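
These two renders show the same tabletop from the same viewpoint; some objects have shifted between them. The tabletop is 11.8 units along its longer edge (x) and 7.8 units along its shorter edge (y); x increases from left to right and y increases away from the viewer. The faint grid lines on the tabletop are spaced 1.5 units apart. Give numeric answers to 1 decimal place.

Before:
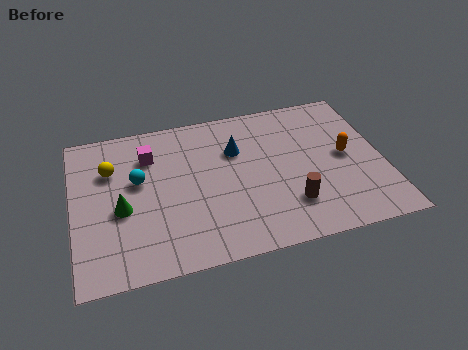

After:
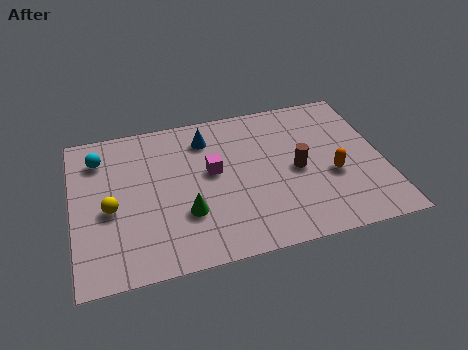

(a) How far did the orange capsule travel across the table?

1.1

From (10.4, 4.0) to (9.8, 3.1), the orange capsule covered √(0.6² + 0.9²) ≈ 1.1 units.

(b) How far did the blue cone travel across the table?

1.4

From (6.3, 5.3) to (5.2, 6.2), the blue cone covered √(1.1² + 0.9²) ≈ 1.4 units.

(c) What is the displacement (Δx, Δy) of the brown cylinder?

(0.4, 1.7)

From the two frames, the brown cylinder sits at roughly (8.1, 2.0) before and (8.5, 3.7) after.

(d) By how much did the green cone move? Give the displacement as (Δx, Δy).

(2.4, -0.8)

From the two frames, the green cone sits at roughly (1.8, 3.3) before and (4.2, 2.5) after.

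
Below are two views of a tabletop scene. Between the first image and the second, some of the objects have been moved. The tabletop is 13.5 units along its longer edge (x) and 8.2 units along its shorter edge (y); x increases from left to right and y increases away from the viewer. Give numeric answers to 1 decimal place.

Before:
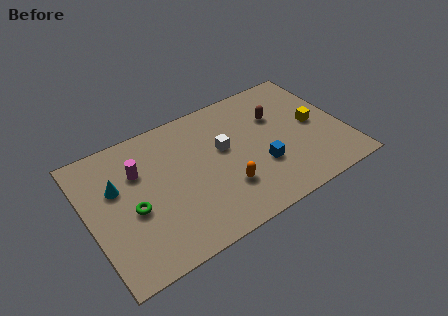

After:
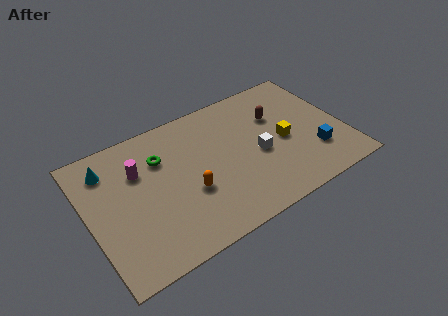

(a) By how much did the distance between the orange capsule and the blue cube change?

+4.6

The distance was about 2.0 in the first image and 6.6 in the second, so they moved 4.6 units further apart.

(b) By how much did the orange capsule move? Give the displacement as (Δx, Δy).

(-1.8, 0.7)

The orange capsule started near (6.9, 2.4) and ended near (5.1, 3.1).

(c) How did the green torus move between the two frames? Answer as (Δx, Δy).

(1.8, 2.3)

The green torus was at about (2.2, 3.5) and moved to about (4.0, 5.8).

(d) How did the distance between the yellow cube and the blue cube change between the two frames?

-1.3

They were about 3.4 units apart before and 2.1 after — 1.3 units closer together.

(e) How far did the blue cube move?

2.8

The blue cube moved from about (8.9, 2.8) to (11.7, 2.3), a distance of √(2.8² + 0.5²) ≈ 2.8.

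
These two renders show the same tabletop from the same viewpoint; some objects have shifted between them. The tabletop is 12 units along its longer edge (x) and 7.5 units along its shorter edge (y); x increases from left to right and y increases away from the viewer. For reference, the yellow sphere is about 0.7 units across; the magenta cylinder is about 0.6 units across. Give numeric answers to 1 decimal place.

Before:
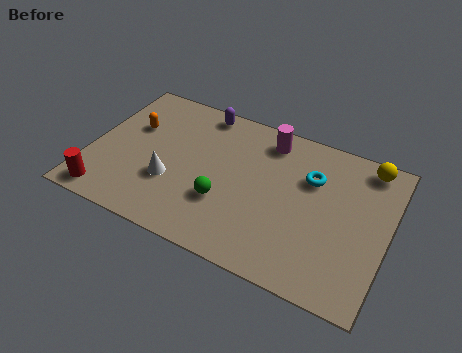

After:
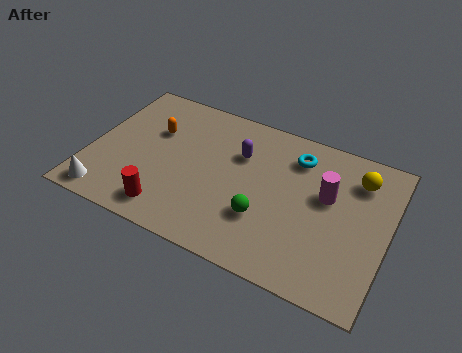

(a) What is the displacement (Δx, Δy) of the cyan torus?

(-0.7, 0.8)

The cyan torus started near (8.8, 5.1) and ended near (8.1, 5.9).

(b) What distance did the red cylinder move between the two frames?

2.5

The red cylinder moved from about (1.0, 0.9) to (3.5, 1.2), a distance of √(2.5² + 0.3²) ≈ 2.5.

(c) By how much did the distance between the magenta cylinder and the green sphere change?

-0.9

The distance was about 4.0 in the first image and 3.1 in the second, so they moved 0.9 units closer together.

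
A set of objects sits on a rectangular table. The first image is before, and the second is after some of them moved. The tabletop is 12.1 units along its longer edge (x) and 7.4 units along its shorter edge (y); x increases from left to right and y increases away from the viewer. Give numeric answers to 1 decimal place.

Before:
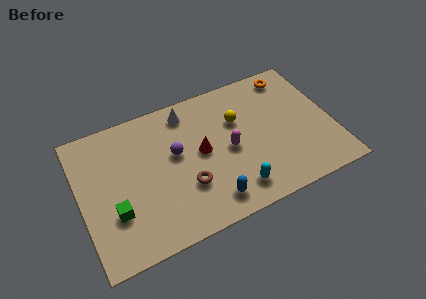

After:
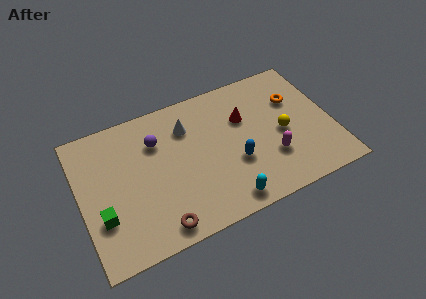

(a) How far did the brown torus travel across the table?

2.1

From (4.9, 2.4) to (3.4, 0.9), the brown torus covered √(1.5² + 1.5²) ≈ 2.1 units.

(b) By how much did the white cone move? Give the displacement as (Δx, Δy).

(-0.1, -0.8)

From the two frames, the white cone sits at roughly (5.4, 6.3) before and (5.3, 5.5) after.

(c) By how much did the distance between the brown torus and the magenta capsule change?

+3.3

Before: roughly 2.5 units apart; after: 5.8. That's 3.3 units further apart.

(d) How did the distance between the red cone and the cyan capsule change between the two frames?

+1.3

The distance was about 2.9 in the first image and 4.2 in the second, so they moved 1.3 units further apart.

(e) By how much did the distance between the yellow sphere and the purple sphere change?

+3.0

They were about 3.2 units apart before and 6.2 after — 3.0 units further apart.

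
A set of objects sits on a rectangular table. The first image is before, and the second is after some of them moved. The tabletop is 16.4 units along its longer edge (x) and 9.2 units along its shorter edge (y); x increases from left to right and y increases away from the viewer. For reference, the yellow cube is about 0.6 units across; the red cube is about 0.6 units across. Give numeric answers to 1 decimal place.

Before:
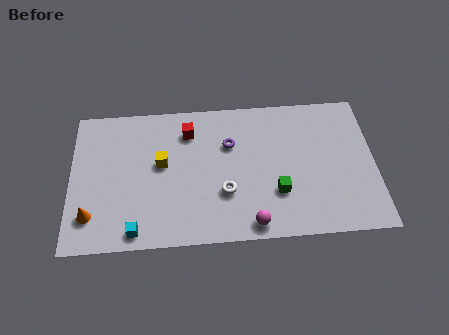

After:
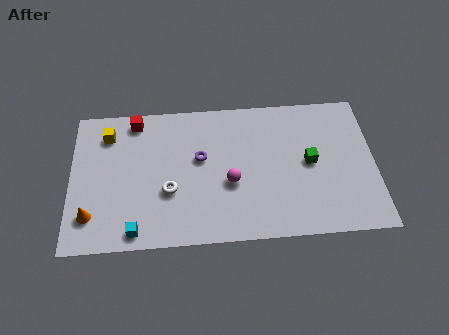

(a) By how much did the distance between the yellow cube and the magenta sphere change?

+1.1

They were about 6.4 units apart before and 7.5 after — 1.1 units further apart.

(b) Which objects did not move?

the cyan cube and the orange cone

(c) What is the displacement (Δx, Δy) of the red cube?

(-2.9, 0.9)

From the two frames, the red cube sits at roughly (6.4, 7.2) before and (3.5, 8.1) after.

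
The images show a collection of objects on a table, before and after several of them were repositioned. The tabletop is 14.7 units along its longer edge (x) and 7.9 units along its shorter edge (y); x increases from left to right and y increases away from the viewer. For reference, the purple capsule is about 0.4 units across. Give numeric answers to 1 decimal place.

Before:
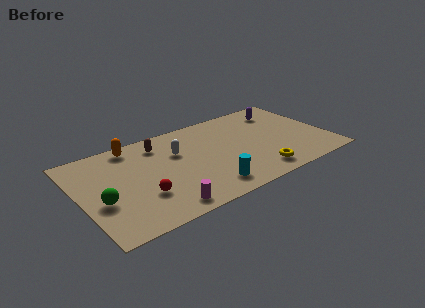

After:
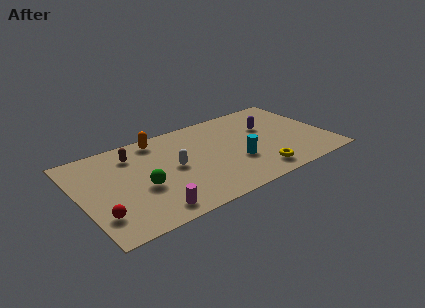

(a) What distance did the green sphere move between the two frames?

2.4

From (1.1, 3.1) to (3.5, 3.2), the green sphere covered √(2.4² + 0.1²) ≈ 2.4 units.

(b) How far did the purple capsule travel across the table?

1.6

The purple capsule was near (12.5, 6.3) before and (11.4, 5.1) after, so it travelled √(1.1² + 1.2²) ≈ 1.6 units.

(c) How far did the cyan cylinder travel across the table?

2.4

The cyan cylinder was near (7.1, 1.4) before and (9.1, 2.8) after, so it travelled √(2.0² + 1.4²) ≈ 2.4 units.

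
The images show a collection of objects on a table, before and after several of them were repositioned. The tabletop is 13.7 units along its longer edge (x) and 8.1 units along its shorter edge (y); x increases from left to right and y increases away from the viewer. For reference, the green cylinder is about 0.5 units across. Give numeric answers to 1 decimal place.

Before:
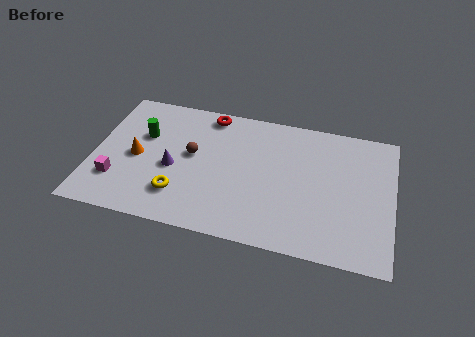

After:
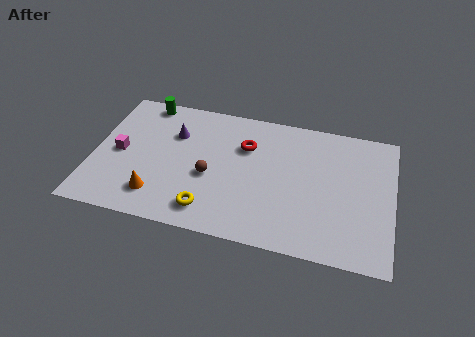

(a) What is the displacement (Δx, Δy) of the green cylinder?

(-0.1, 2.1)

The green cylinder was at about (2.2, 5.2) and moved to about (2.1, 7.3).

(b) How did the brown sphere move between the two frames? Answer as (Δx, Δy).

(0.9, -1.1)

The brown sphere was at about (4.5, 4.5) and moved to about (5.4, 3.4).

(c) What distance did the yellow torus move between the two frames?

1.5

The yellow torus was near (4.1, 2.0) before and (5.5, 1.4) after, so it travelled √(1.4² + 0.6²) ≈ 1.5 units.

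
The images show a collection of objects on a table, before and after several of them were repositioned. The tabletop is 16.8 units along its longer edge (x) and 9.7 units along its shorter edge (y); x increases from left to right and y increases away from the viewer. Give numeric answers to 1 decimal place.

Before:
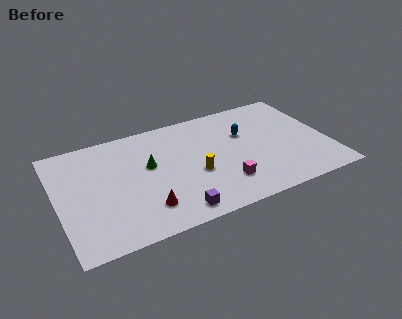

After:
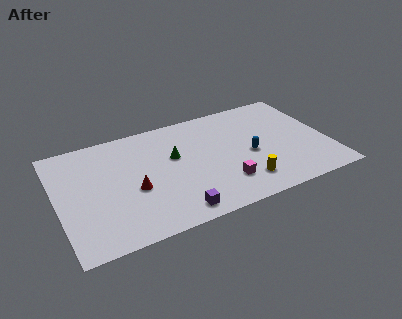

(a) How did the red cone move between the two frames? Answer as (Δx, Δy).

(-0.5, 1.8)

The red cone was at about (5.1, 2.2) and moved to about (4.6, 4.0).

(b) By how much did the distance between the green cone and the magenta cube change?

-1.0

The distance was about 5.4 in the first image and 4.4 in the second, so they moved 1.0 units closer together.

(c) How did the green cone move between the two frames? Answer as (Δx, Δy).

(1.6, 0.2)

The green cone was at about (5.7, 5.7) and moved to about (7.3, 5.9).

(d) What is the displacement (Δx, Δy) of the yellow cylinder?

(2.8, -1.9)

The yellow cylinder started near (8.4, 3.9) and ended near (11.2, 2.0).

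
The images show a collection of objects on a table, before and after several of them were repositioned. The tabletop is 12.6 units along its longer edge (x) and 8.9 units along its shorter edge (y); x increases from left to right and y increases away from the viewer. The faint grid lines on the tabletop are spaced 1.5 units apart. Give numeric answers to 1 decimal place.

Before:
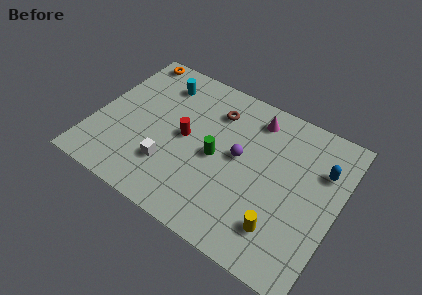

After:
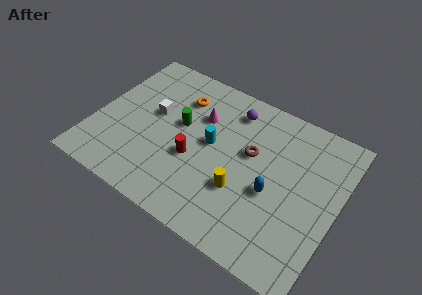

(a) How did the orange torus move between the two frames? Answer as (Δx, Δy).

(2.9, -1.4)

The orange torus was at about (1.1, 8.1) and moved to about (4.0, 6.7).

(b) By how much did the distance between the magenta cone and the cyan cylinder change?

-3.5

They were about 5.0 units apart before and 1.5 after — 3.5 units closer together.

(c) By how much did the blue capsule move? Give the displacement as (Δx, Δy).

(-2.2, -2.5)

The blue capsule was at about (11.6, 6.2) and moved to about (9.4, 3.7).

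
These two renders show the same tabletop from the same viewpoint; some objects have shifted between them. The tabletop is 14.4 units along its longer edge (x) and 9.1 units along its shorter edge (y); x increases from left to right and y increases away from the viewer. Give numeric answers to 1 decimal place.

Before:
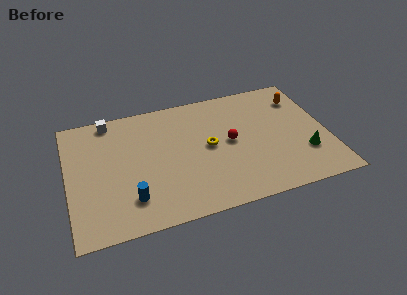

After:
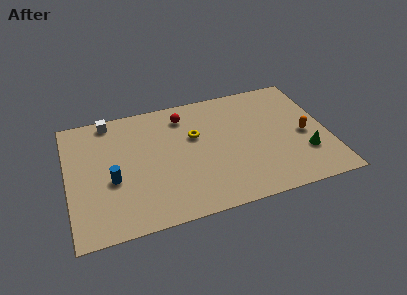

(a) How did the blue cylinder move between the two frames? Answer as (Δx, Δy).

(-0.9, 1.6)

From the two frames, the blue cylinder sits at roughly (3.3, 2.1) before and (2.4, 3.7) after.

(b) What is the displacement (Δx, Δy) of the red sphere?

(-2.4, 2.7)

From the two frames, the red sphere sits at roughly (9.0, 4.7) before and (6.6, 7.4) after.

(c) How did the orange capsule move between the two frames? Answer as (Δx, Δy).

(-0.1, -2.9)

The orange capsule started near (13.2, 7.0) and ended near (13.1, 4.1).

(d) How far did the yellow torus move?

1.2

The yellow torus moved from about (7.8, 4.7) to (7.1, 5.7), a distance of √(0.7² + 1.0²) ≈ 1.2.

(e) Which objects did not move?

the white cube and the green cone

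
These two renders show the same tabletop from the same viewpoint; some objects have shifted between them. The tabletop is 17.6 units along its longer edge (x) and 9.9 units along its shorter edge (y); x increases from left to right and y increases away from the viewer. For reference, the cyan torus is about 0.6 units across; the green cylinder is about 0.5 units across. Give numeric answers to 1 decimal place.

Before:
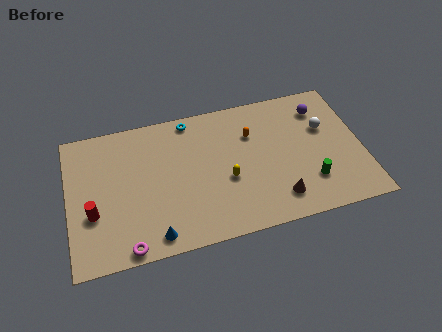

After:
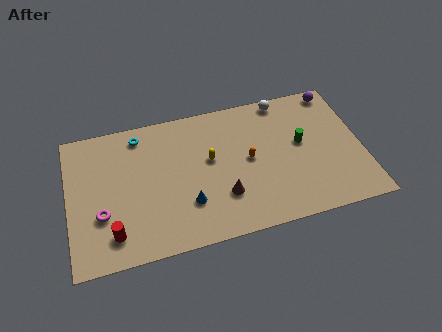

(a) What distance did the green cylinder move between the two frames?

2.9

The green cylinder was near (14.3, 2.6) before and (14.0, 5.5) after, so it travelled √(0.3² + 2.9²) ≈ 2.9 units.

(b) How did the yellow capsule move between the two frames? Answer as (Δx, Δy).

(-0.9, 1.7)

The yellow capsule started near (9.4, 4.0) and ended near (8.5, 5.7).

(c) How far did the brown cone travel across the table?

3.4

From (12.3, 1.9) to (9.1, 2.9), the brown cone covered √(3.2² + 1.0²) ≈ 3.4 units.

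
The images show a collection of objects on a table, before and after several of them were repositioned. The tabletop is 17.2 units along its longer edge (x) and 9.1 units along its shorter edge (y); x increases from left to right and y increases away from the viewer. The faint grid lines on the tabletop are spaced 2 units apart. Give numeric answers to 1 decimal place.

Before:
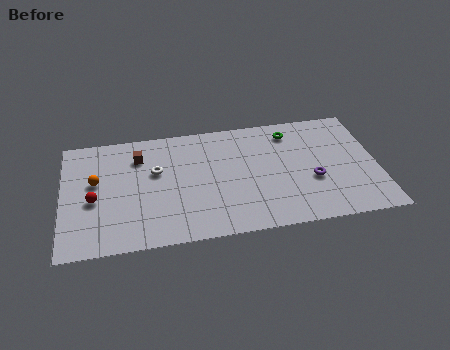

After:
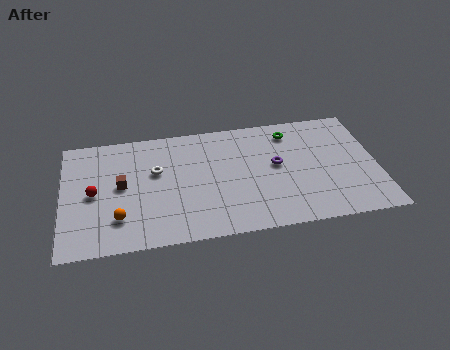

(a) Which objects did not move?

the green torus and the white torus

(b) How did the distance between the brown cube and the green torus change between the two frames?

+1.4

Before: roughly 8.4 units apart; after: 9.8. That's 1.4 units further apart.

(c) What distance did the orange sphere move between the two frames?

3.2

From (1.8, 5.3) to (3.0, 2.3), the orange sphere covered √(1.2² + 3.0²) ≈ 3.2 units.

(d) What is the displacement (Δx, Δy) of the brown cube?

(-1.0, -2.1)

From the two frames, the brown cube sits at roughly (4.2, 6.9) before and (3.2, 4.8) after.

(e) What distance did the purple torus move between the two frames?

2.4

The purple torus moved from about (13.6, 3.5) to (11.7, 5.0), a distance of √(1.9² + 1.5²) ≈ 2.4.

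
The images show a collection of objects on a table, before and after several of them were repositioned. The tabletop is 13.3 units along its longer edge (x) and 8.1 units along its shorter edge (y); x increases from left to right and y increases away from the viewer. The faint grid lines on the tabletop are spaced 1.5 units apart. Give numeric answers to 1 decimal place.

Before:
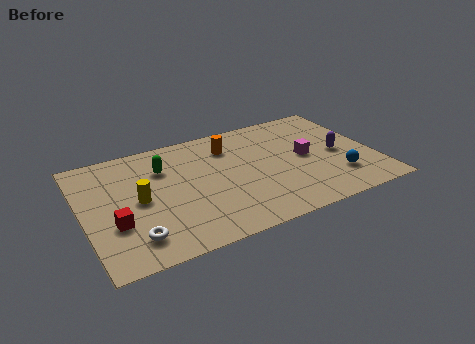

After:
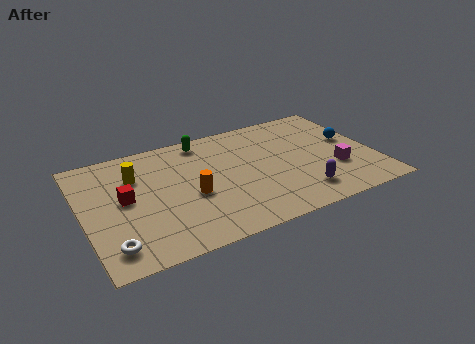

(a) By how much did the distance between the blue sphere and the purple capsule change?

+2.4

The distance was about 1.7 in the first image and 4.1 in the second, so they moved 2.4 units further apart.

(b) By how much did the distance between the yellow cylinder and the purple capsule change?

-1.0

They were about 9.2 units apart before and 8.2 after — 1.0 units closer together.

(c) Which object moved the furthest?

the orange cylinder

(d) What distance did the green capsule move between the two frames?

2.4

The green capsule was near (3.8, 5.8) before and (5.8, 7.1) after, so it travelled √(2.0² + 1.3²) ≈ 2.4 units.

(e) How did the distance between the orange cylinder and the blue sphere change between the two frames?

+1.6

Before: roughly 6.1 units apart; after: 7.7. That's 1.6 units further apart.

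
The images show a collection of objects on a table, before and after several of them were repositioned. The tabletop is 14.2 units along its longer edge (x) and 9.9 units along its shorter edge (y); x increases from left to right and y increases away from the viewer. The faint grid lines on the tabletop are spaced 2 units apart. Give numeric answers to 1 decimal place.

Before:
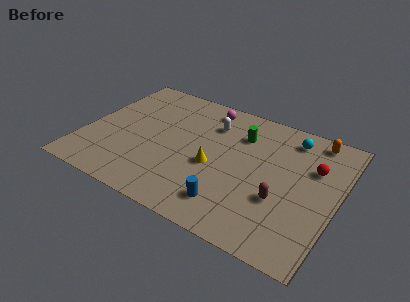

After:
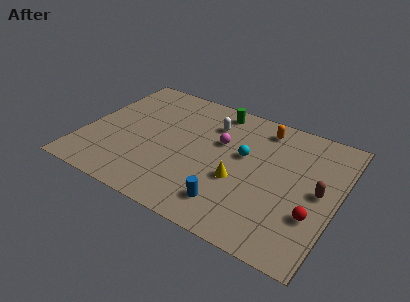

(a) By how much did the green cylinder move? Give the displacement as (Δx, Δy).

(-1.6, 1.4)

From the two frames, the green cylinder sits at roughly (8.5, 7.3) before and (6.9, 8.7) after.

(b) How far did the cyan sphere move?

3.4

From (11.2, 8.3) to (8.9, 5.8), the cyan sphere covered √(2.3² + 2.5²) ≈ 3.4 units.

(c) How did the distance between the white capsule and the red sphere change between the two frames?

+1.6

They were about 6.0 units apart before and 7.6 after — 1.6 units further apart.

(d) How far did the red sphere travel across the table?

3.4

The red sphere was near (12.7, 6.6) before and (13.1, 3.2) after, so it travelled √(0.4² + 3.4²) ≈ 3.4 units.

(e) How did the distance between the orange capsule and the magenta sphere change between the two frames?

-3.2

The distance was about 6.2 in the first image and 3.0 in the second, so they moved 3.2 units closer together.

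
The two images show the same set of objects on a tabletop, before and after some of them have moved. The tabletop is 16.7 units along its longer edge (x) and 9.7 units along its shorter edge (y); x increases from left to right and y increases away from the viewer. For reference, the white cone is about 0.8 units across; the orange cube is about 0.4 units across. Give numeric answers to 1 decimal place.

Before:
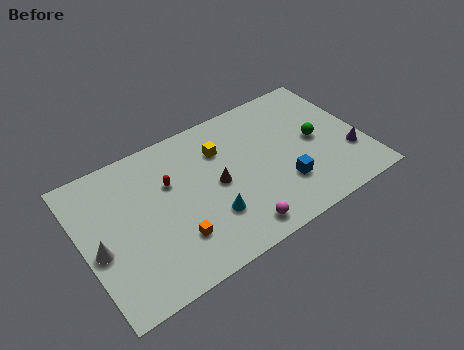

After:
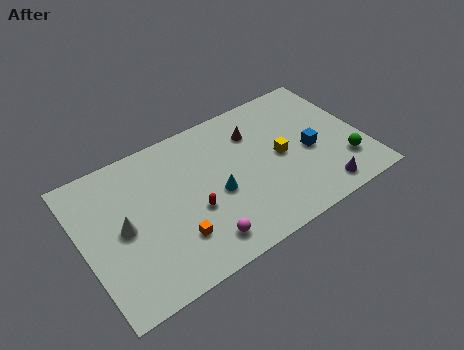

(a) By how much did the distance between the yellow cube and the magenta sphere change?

+0.6

The distance was about 5.7 in the first image and 6.3 in the second, so they moved 0.6 units further apart.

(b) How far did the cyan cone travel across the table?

1.4

The cyan cone moved from about (7.2, 2.9) to (7.8, 4.2), a distance of √(0.6² + 1.3²) ≈ 1.4.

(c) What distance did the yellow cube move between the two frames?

4.0

From (8.5, 7.0) to (11.8, 4.8), the yellow cube covered √(3.3² + 2.2²) ≈ 4.0 units.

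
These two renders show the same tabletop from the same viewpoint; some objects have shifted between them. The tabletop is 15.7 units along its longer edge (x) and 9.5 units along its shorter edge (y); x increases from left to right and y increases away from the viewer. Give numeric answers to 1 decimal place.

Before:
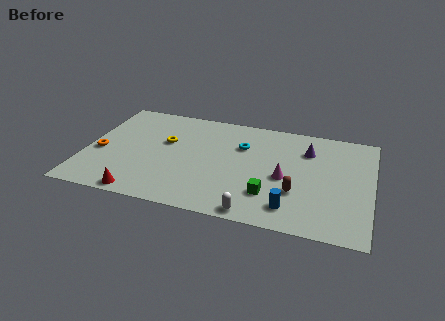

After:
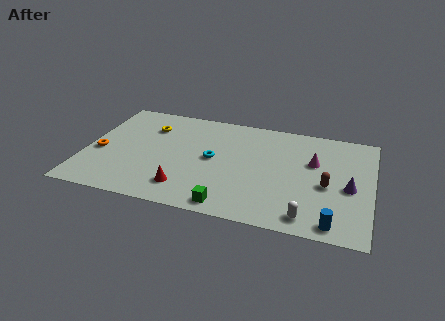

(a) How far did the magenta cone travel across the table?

2.3

The magenta cone moved from about (11.0, 4.2) to (12.5, 6.0), a distance of √(1.5² + 1.8²) ≈ 2.3.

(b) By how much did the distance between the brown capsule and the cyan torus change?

+1.7

The distance was about 4.7 in the first image and 6.4 in the second, so they moved 1.7 units further apart.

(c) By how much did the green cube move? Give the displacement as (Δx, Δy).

(-2.1, -1.5)

The green cube started near (10.3, 2.5) and ended near (8.2, 1.0).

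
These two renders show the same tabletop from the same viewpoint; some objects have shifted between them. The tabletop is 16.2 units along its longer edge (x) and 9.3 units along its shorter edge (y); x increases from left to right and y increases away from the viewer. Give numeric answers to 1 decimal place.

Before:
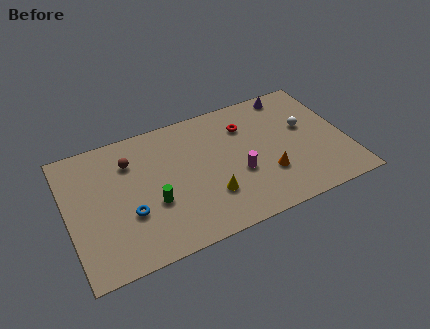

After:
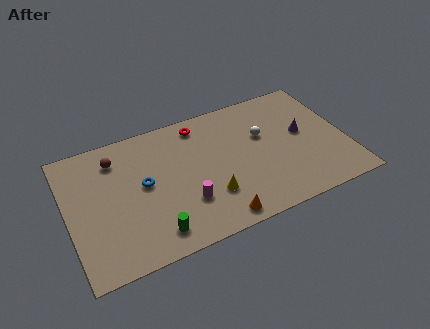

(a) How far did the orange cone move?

3.7

The orange cone moved from about (11.4, 2.9) to (8.2, 1.0), a distance of √(3.2² + 1.9²) ≈ 3.7.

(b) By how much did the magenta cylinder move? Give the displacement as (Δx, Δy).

(-3.2, -0.8)

The magenta cylinder started near (9.8, 3.6) and ended near (6.6, 2.8).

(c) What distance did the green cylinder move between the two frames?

2.0

The green cylinder moved from about (4.8, 3.5) to (4.6, 1.5), a distance of √(0.2² + 2.0²) ≈ 2.0.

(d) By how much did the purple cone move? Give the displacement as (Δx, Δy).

(0.3, -3.2)

The purple cone started near (13.5, 8.3) and ended near (13.8, 5.1).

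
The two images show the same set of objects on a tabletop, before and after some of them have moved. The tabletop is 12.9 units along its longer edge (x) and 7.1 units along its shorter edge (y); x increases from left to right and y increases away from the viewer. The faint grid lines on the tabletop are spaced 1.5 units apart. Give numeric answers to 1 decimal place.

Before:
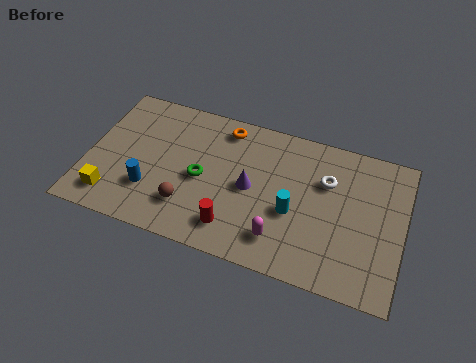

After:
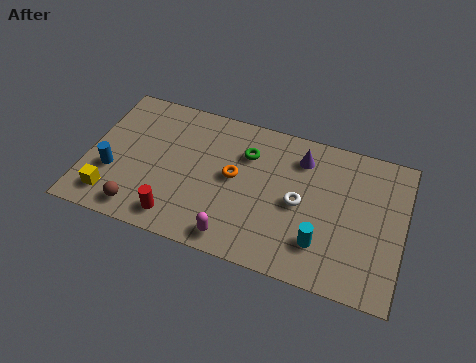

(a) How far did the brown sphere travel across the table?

2.1

The brown sphere was near (4.3, 1.8) before and (2.4, 1.0) after, so it travelled √(1.9² + 0.8²) ≈ 2.1 units.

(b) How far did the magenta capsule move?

1.9

The magenta capsule was near (8.1, 1.5) before and (6.3, 0.9) after, so it travelled √(1.8² + 0.6²) ≈ 1.9 units.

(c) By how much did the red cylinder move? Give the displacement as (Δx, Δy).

(-2.3, -0.3)

The red cylinder was at about (6.2, 1.4) and moved to about (3.9, 1.1).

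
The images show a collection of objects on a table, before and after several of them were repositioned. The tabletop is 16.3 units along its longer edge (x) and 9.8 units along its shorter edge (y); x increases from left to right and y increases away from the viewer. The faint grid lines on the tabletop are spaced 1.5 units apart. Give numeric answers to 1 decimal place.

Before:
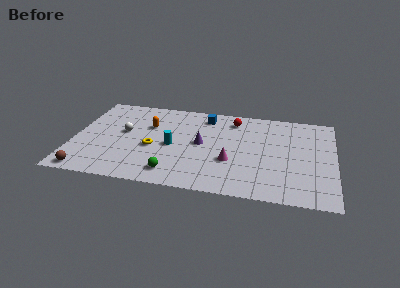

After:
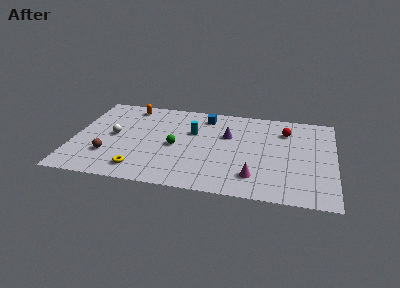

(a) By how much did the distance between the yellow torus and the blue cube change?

+2.5

They were about 5.1 units apart before and 7.6 after — 2.5 units further apart.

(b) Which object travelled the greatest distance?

the red sphere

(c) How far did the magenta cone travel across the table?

2.1

The magenta cone moved from about (9.9, 3.5) to (11.4, 2.1), a distance of √(1.5² + 1.4²) ≈ 2.1.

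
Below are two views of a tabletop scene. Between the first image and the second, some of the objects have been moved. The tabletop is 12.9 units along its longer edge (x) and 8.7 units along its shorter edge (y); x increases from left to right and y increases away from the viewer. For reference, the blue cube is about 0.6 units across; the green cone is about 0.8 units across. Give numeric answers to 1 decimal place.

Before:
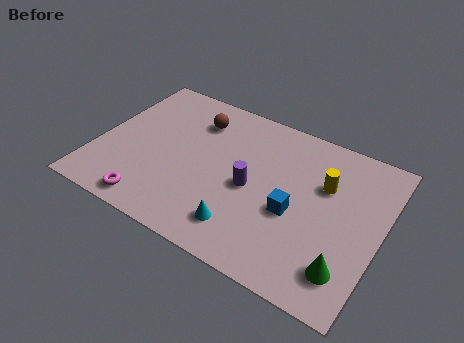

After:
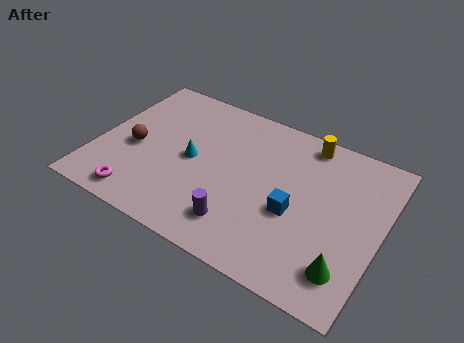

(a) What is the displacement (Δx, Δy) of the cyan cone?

(-2.8, 2.6)

The cyan cone was at about (7.1, 1.7) and moved to about (4.3, 4.3).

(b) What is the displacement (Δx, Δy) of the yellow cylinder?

(-1.1, 2.0)

The yellow cylinder was at about (10.2, 5.7) and moved to about (9.1, 7.7).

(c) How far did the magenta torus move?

0.6

From (3.0, 1.0) to (2.4, 1.1), the magenta torus covered √(0.6² + 0.1²) ≈ 0.6 units.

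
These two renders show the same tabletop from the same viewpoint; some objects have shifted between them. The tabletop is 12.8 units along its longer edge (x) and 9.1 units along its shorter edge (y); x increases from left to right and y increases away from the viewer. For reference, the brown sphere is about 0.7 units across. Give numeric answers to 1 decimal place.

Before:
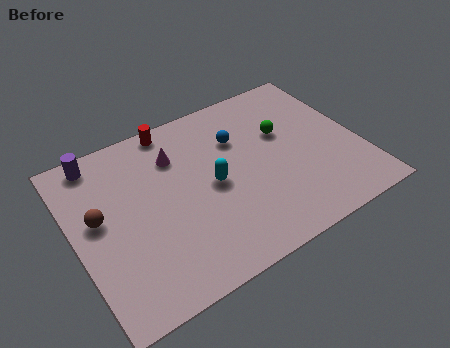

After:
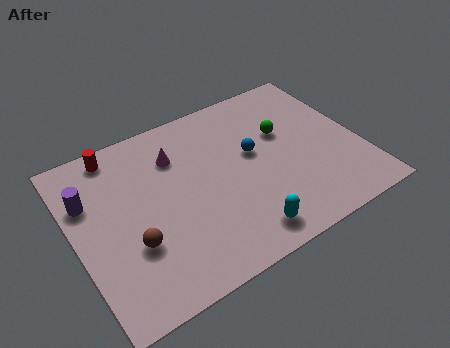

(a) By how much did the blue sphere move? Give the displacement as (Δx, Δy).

(0.5, -1.1)

From the two frames, the blue sphere sits at roughly (7.6, 6.3) before and (8.1, 5.2) after.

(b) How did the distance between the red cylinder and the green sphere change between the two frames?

+2.3

The distance was about 5.4 in the first image and 7.7 in the second, so they moved 2.3 units further apart.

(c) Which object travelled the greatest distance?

the cyan capsule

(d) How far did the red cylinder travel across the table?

2.6

From (4.9, 8.3) to (2.3, 8.1), the red cylinder covered √(2.6² + 0.2²) ≈ 2.6 units.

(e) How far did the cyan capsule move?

3.2

The cyan capsule was near (6.1, 4.4) before and (6.9, 1.3) after, so it travelled √(0.8² + 3.1²) ≈ 3.2 units.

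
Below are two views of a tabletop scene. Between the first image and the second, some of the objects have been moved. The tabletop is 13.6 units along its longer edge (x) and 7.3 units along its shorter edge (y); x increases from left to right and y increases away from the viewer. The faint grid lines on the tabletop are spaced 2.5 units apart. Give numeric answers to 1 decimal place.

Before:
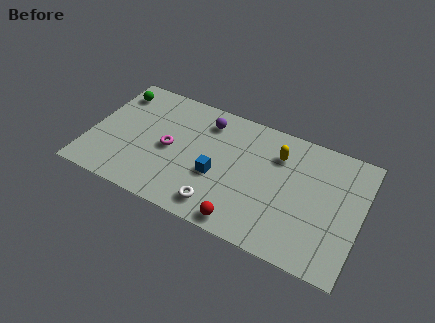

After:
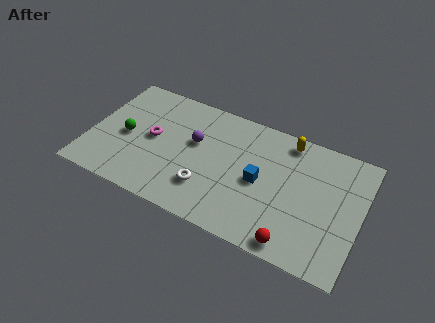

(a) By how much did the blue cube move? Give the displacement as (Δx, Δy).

(2.1, 0.6)

The blue cube was at about (6.5, 2.9) and moved to about (8.6, 3.5).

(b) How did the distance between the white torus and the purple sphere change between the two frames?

-2.3

The distance was about 4.9 in the first image and 2.6 in the second, so they moved 2.3 units closer together.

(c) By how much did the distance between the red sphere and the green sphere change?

+0.4

They were about 8.8 units apart before and 9.2 after — 0.4 units further apart.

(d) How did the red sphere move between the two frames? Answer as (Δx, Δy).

(2.5, 0.0)

From the two frames, the red sphere sits at roughly (8.1, 0.8) before and (10.6, 0.8) after.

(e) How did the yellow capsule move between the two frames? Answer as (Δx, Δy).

(0.4, 1.0)

From the two frames, the yellow capsule sits at roughly (9.3, 5.4) before and (9.7, 6.4) after.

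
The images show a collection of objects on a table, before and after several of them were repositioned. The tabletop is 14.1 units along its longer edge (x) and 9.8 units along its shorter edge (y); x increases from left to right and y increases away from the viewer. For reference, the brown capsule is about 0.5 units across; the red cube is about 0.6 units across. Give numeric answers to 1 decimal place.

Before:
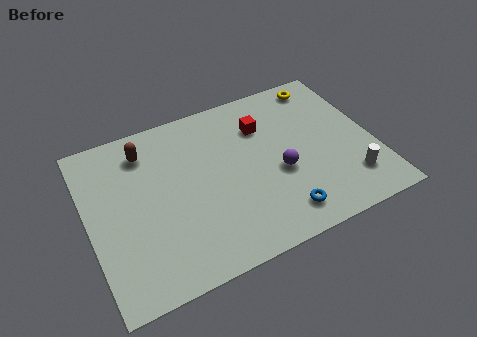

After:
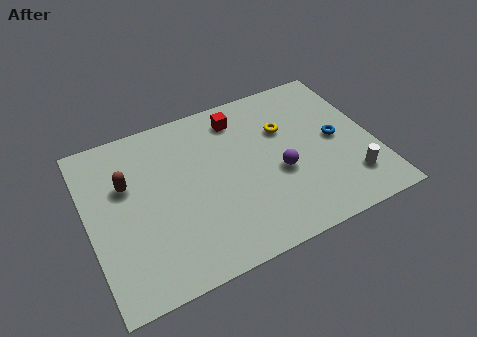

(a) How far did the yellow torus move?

3.1

The yellow torus was near (12.2, 8.6) before and (9.9, 6.5) after, so it travelled √(2.3² + 2.1²) ≈ 3.1 units.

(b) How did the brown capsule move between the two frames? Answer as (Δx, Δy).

(-1.1, -1.6)

From the two frames, the brown capsule sits at roughly (3.1, 7.9) before and (2.0, 6.3) after.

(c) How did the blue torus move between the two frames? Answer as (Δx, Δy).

(3.3, 3.3)

The blue torus was at about (9.0, 1.6) and moved to about (12.3, 4.9).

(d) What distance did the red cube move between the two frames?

1.5

The red cube moved from about (8.9, 7.1) to (7.8, 8.1), a distance of √(1.1² + 1.0²) ≈ 1.5.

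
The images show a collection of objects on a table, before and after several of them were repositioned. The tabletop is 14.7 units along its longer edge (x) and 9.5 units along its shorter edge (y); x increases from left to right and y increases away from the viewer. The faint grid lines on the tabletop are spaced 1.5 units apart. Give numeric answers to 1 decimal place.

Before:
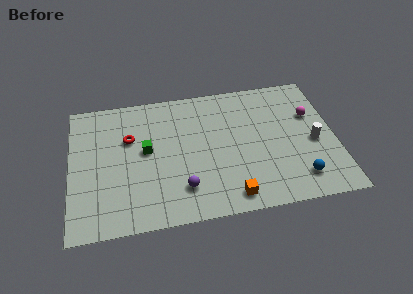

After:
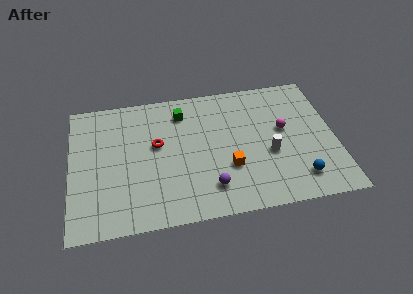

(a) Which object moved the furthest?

the green cube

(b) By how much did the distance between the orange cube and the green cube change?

-1.0

They were about 6.0 units apart before and 5.0 after — 1.0 units closer together.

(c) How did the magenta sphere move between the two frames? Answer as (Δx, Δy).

(-1.6, -0.8)

The magenta sphere started near (13.5, 6.2) and ended near (11.9, 5.4).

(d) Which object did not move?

the blue sphere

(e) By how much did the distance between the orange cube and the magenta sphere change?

-3.0

The distance was about 6.9 in the first image and 3.9 in the second, so they moved 3.0 units closer together.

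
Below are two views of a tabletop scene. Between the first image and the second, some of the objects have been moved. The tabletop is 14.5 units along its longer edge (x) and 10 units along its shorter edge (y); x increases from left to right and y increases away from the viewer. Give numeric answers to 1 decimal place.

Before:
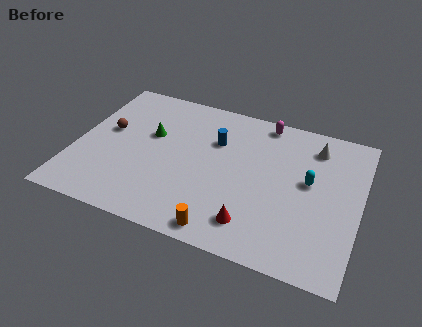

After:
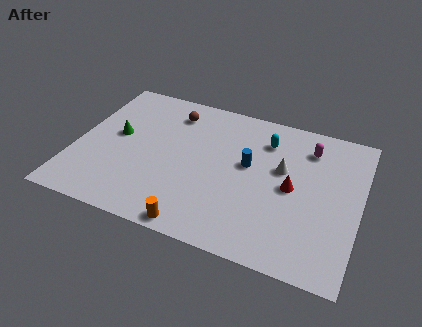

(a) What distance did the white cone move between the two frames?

2.6

The white cone was near (12.0, 8.1) before and (10.5, 6.0) after, so it travelled √(1.5² + 2.1²) ≈ 2.6 units.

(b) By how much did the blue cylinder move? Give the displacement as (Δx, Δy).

(1.8, -1.1)

The blue cylinder started near (7.0, 6.8) and ended near (8.8, 5.7).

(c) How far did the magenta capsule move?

2.6

From (9.3, 9.0) to (11.7, 7.9), the magenta capsule covered √(2.4² + 1.1²) ≈ 2.6 units.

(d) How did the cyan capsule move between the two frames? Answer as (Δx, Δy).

(-2.4, 2.1)

The cyan capsule was at about (11.9, 5.6) and moved to about (9.5, 7.7).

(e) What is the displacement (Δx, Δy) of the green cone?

(-1.7, -0.6)

The green cone was at about (3.7, 6.1) and moved to about (2.0, 5.5).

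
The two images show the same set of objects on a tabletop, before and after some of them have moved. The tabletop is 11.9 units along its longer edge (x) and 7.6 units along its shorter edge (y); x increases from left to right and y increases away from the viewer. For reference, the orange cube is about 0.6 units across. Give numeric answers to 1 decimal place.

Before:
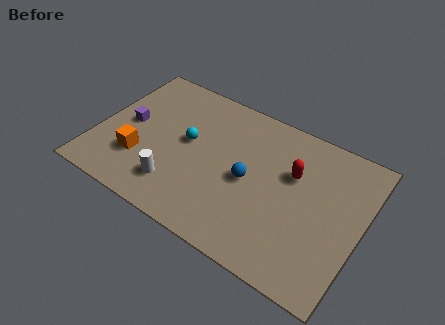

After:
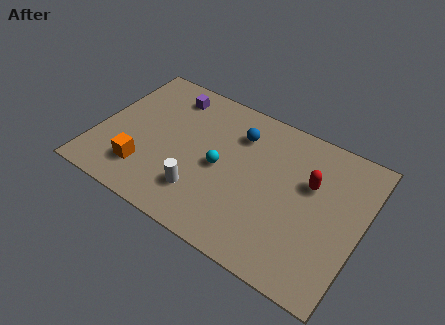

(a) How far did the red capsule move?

0.8

The red capsule moved from about (8.7, 4.9) to (9.5, 4.8), a distance of √(0.8² + 0.1²) ≈ 0.8.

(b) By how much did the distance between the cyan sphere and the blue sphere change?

-0.8

The distance was about 3.0 in the first image and 2.2 in the second, so they moved 0.8 units closer together.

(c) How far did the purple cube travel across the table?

2.8

From (1.3, 3.9) to (2.8, 6.3), the purple cube covered √(1.5² + 2.4²) ≈ 2.8 units.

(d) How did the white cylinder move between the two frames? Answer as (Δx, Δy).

(1.1, 0.2)

From the two frames, the white cylinder sits at roughly (3.9, 1.7) before and (5.0, 1.9) after.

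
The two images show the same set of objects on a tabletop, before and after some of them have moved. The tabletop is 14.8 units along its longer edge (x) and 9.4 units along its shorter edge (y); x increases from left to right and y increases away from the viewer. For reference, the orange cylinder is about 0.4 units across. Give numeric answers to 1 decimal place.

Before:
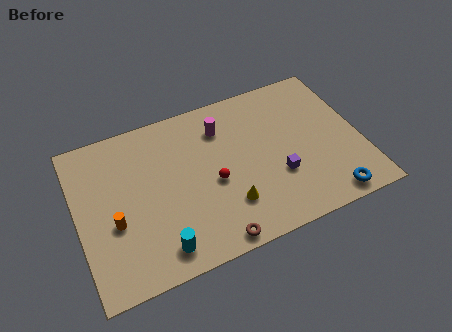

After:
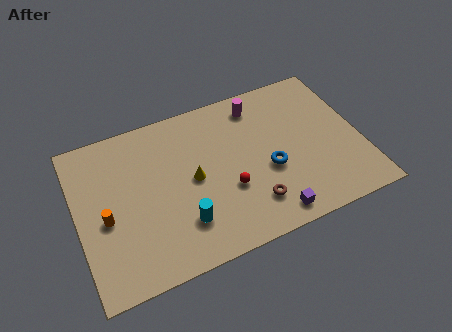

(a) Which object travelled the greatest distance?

the blue torus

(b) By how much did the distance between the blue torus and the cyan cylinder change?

-3.9

They were about 8.8 units apart before and 4.9 after — 3.9 units closer together.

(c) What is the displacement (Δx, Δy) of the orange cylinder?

(-0.4, 0.4)

From the two frames, the orange cylinder sits at roughly (1.8, 3.7) before and (1.4, 4.1) after.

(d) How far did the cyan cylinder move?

1.6

The cyan cylinder moved from about (3.9, 1.4) to (5.2, 2.4), a distance of √(1.3² + 1.0²) ≈ 1.6.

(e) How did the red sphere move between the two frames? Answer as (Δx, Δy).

(0.7, -0.7)

The red sphere was at about (7.0, 4.1) and moved to about (7.7, 3.4).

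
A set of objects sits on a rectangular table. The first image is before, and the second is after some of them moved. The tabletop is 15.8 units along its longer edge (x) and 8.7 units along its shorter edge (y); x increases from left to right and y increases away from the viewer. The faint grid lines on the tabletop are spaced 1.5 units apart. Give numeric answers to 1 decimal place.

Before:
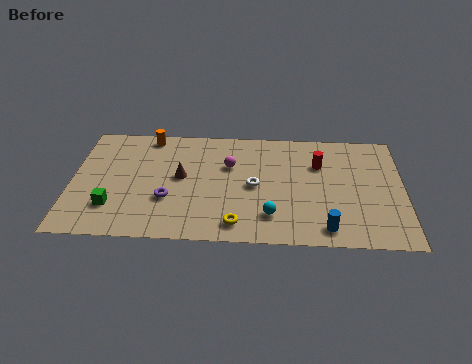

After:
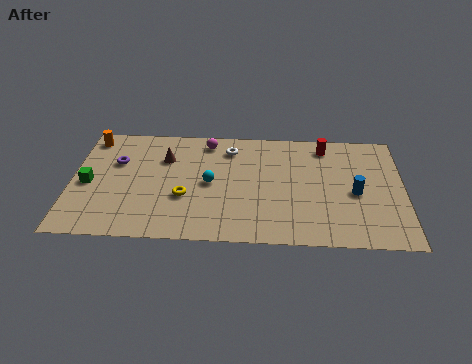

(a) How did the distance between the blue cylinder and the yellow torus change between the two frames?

+3.9

They were about 4.2 units apart before and 8.1 after — 3.9 units further apart.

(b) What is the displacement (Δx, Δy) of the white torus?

(-1.2, 2.8)

The white torus was at about (8.7, 4.2) and moved to about (7.5, 7.0).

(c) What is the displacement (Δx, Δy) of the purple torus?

(-2.5, 2.7)

The purple torus started near (4.6, 3.0) and ended near (2.1, 5.7).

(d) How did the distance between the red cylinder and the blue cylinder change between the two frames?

-1.0

The distance was about 4.8 in the first image and 3.8 in the second, so they moved 1.0 units closer together.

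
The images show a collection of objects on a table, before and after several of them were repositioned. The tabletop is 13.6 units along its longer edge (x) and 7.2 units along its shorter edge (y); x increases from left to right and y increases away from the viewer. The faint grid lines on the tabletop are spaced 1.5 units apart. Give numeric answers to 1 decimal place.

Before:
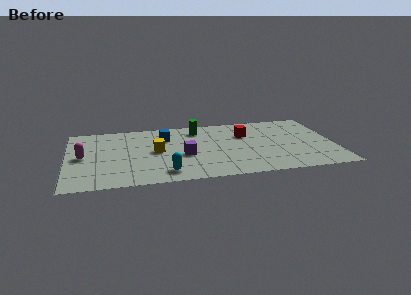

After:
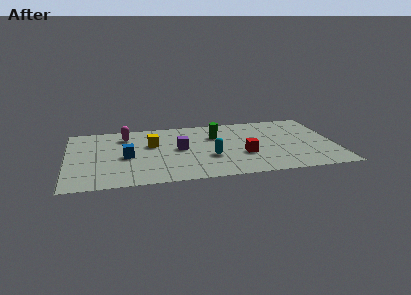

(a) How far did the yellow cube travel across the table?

0.8

The yellow cube was near (4.5, 3.7) before and (4.3, 4.5) after, so it travelled √(0.2² + 0.8²) ≈ 0.8 units.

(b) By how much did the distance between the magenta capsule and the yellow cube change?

-1.9

They were about 3.7 units apart before and 1.8 after — 1.9 units closer together.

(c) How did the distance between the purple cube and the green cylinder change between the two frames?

-0.8

The distance was about 3.0 in the first image and 2.2 in the second, so they moved 0.8 units closer together.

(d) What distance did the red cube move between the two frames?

2.3

The red cube was near (9.1, 4.9) before and (8.9, 2.6) after, so it travelled √(0.2² + 2.3²) ≈ 2.3 units.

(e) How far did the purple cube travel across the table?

0.8

From (5.9, 3.0) to (5.7, 3.8), the purple cube covered √(0.2² + 0.8²) ≈ 0.8 units.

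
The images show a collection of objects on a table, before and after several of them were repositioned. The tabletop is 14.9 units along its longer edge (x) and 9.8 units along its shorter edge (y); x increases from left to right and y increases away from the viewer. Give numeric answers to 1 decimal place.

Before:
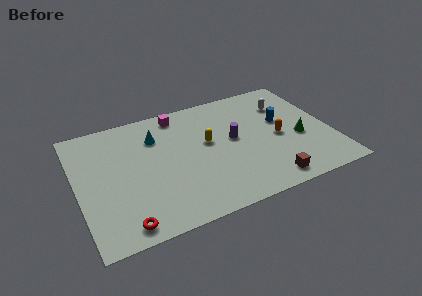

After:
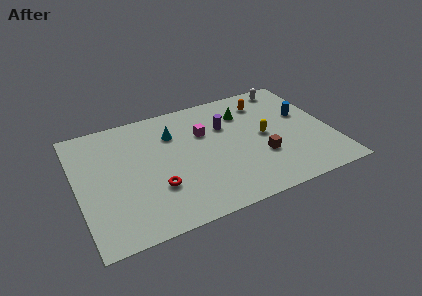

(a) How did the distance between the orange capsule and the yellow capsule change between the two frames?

-1.3

Before: roughly 4.2 units apart; after: 2.9. That's 1.3 units closer together.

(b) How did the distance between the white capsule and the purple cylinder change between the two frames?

+0.7

They were about 3.9 units apart before and 4.6 after — 0.7 units further apart.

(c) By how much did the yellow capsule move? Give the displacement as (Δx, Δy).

(3.3, -0.7)

From the two frames, the yellow capsule sits at roughly (7.7, 5.6) before and (11.0, 4.9) after.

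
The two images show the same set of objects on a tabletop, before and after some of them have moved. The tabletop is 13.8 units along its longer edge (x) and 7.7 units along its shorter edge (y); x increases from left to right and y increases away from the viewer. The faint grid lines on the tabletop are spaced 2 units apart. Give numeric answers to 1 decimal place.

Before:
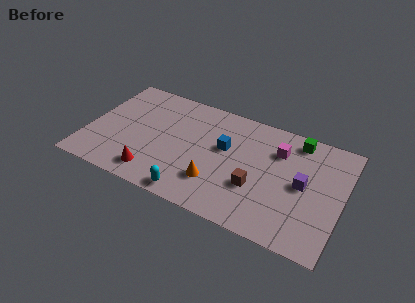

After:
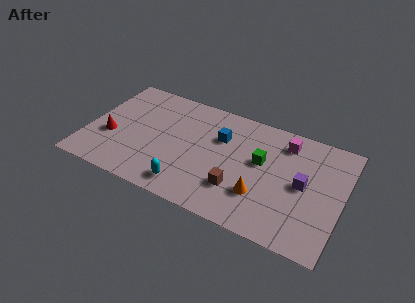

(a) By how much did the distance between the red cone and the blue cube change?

+1.4

They were about 4.8 units apart before and 6.2 after — 1.4 units further apart.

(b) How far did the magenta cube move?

0.8

The magenta cube was near (10.2, 5.6) before and (10.5, 6.3) after, so it travelled √(0.3² + 0.7²) ≈ 0.8 units.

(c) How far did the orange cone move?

2.4

The orange cone moved from about (7.2, 2.1) to (9.6, 2.3), a distance of √(2.4² + 0.2²) ≈ 2.4.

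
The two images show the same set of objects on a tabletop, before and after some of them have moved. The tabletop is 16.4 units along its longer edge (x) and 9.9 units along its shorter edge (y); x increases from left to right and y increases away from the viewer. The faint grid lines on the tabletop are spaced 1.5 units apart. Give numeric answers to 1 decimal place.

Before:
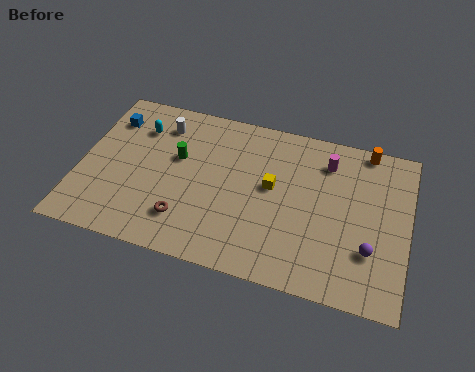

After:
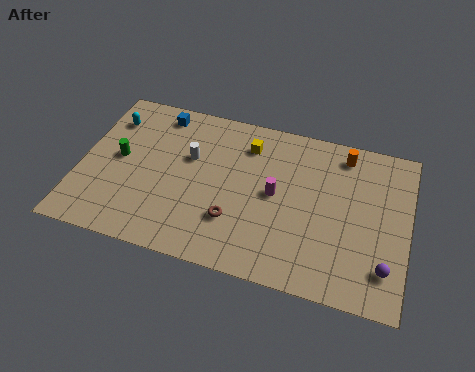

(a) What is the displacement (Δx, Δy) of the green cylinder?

(-2.9, -0.8)

The green cylinder was at about (4.8, 6.0) and moved to about (1.9, 5.2).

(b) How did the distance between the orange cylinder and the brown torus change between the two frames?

-3.4

They were about 11.0 units apart before and 7.6 after — 3.4 units closer together.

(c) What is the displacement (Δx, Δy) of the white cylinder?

(1.6, -1.7)

The white cylinder was at about (3.8, 7.9) and moved to about (5.4, 6.2).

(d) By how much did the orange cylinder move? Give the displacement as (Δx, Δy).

(-1.1, -0.6)

The orange cylinder was at about (14.1, 9.1) and moved to about (13.0, 8.5).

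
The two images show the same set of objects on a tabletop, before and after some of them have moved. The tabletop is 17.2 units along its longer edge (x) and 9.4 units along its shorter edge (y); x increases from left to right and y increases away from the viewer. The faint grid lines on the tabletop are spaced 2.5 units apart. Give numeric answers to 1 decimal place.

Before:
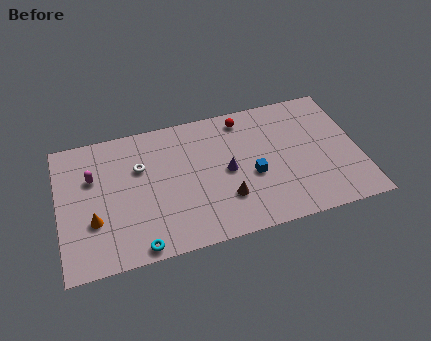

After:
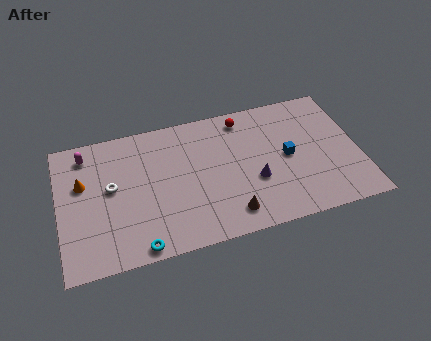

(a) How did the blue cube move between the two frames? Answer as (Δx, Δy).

(2.1, 0.8)

The blue cube was at about (11.0, 3.9) and moved to about (13.1, 4.7).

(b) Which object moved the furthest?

the orange cone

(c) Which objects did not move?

the cyan torus and the red sphere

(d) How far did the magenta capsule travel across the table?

1.7

From (2.0, 6.2) to (1.7, 7.9), the magenta capsule covered √(0.3² + 1.7²) ≈ 1.7 units.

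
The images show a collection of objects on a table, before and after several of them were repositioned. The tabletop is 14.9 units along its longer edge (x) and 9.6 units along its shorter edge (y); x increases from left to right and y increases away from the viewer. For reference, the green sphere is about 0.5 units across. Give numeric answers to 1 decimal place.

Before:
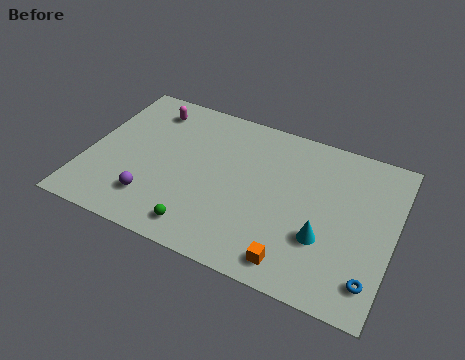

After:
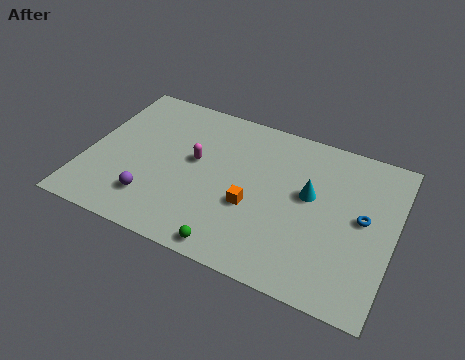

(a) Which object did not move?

the purple sphere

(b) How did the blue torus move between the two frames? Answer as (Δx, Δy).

(-0.7, 3.3)

From the two frames, the blue torus sits at roughly (14.1, 1.8) before and (13.4, 5.1) after.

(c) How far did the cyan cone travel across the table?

2.5

The cyan cone moved from about (11.7, 3.2) to (10.8, 5.5), a distance of √(0.9² + 2.3²) ≈ 2.5.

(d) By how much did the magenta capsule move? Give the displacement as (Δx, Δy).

(2.6, -2.5)

From the two frames, the magenta capsule sits at roughly (2.6, 7.9) before and (5.2, 5.4) after.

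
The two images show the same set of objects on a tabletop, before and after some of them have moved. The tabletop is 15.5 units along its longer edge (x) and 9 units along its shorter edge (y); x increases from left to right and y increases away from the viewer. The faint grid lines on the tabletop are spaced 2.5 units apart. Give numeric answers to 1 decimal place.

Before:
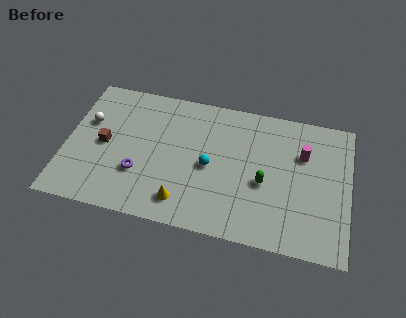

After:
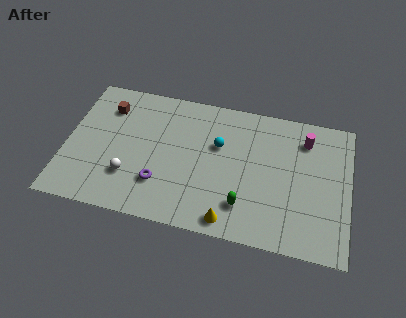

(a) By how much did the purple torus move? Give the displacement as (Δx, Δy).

(1.2, -0.4)

From the two frames, the purple torus sits at roughly (4.1, 2.9) before and (5.3, 2.5) after.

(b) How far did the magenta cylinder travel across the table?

1.0

The magenta cylinder was near (12.9, 6.1) before and (13.0, 7.1) after, so it travelled √(0.1² + 1.0²) ≈ 1.0 units.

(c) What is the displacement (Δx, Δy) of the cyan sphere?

(0.4, 1.5)

The cyan sphere started near (7.9, 4.2) and ended near (8.3, 5.7).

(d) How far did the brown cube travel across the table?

2.5

The brown cube moved from about (2.1, 4.4) to (2.1, 6.9), a distance of √(0.0² + 2.5²) ≈ 2.5.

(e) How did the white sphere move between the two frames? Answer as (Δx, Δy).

(2.5, -3.1)

From the two frames, the white sphere sits at roughly (1.1, 5.7) before and (3.6, 2.6) after.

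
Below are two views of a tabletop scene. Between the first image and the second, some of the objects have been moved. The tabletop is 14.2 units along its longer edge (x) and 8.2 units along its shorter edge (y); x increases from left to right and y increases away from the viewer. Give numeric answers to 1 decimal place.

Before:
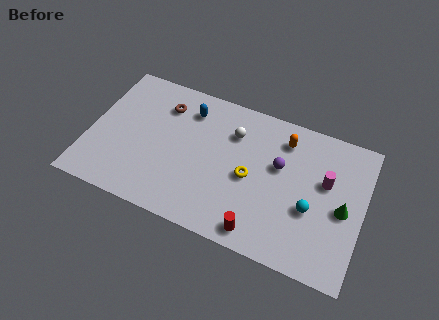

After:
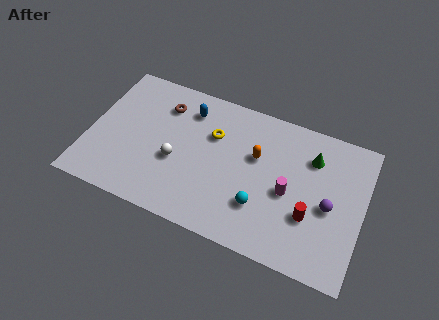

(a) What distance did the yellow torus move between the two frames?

2.7

The yellow torus moved from about (8.4, 3.8) to (6.3, 5.5), a distance of √(2.1² + 1.7²) ≈ 2.7.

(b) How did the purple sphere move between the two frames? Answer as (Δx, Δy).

(2.7, -1.3)

The purple sphere was at about (9.8, 5.0) and moved to about (12.5, 3.7).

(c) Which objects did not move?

the blue capsule and the brown torus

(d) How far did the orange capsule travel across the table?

2.0

The orange capsule moved from about (9.9, 6.6) to (8.6, 5.1), a distance of √(1.3² + 1.5²) ≈ 2.0.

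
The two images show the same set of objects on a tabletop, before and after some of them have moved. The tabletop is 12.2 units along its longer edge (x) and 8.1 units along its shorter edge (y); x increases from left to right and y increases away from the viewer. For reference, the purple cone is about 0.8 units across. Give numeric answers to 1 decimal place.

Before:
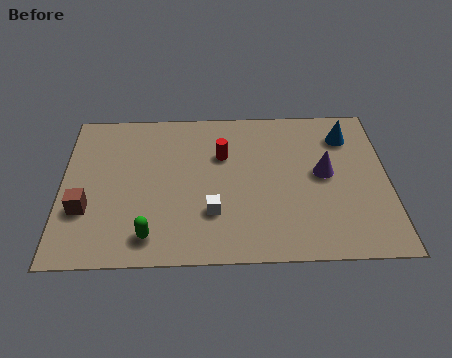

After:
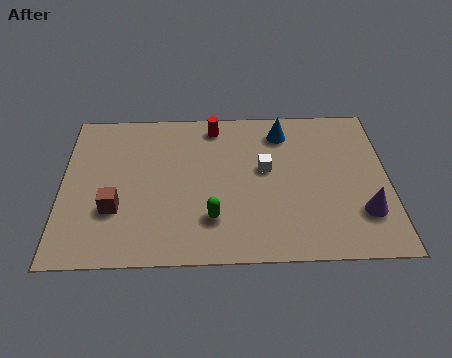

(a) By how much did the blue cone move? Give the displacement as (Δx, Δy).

(-2.4, 0.3)

The blue cone was at about (10.7, 6.3) and moved to about (8.3, 6.6).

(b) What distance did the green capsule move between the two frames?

2.4

The green capsule moved from about (3.3, 1.3) to (5.6, 2.1), a distance of √(2.3² + 0.8²) ≈ 2.4.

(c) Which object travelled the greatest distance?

the white cube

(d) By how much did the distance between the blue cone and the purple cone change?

+3.1

The distance was about 2.2 in the first image and 5.3 in the second, so they moved 3.1 units further apart.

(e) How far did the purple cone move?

2.5

The purple cone was near (9.8, 4.3) before and (11.2, 2.2) after, so it travelled √(1.4² + 2.1²) ≈ 2.5 units.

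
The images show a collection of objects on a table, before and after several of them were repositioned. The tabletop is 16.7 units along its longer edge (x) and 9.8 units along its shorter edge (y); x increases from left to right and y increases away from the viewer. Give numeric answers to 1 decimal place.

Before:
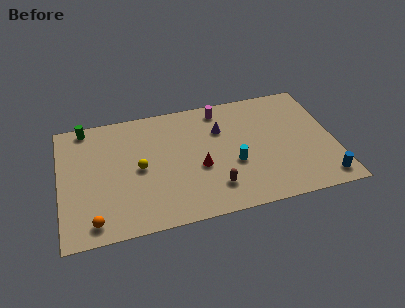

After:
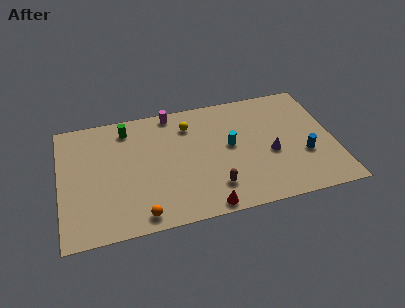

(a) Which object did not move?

the brown capsule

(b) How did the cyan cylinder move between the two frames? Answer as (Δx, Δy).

(-0.1, 1.5)

The cyan cylinder was at about (10.5, 3.8) and moved to about (10.4, 5.3).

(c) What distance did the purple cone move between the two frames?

4.0

From (9.9, 6.8) to (12.8, 4.1), the purple cone covered √(2.9² + 2.7²) ≈ 4.0 units.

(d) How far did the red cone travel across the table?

3.2

From (8.4, 4.0) to (8.6, 0.8), the red cone covered √(0.2² + 3.2²) ≈ 3.2 units.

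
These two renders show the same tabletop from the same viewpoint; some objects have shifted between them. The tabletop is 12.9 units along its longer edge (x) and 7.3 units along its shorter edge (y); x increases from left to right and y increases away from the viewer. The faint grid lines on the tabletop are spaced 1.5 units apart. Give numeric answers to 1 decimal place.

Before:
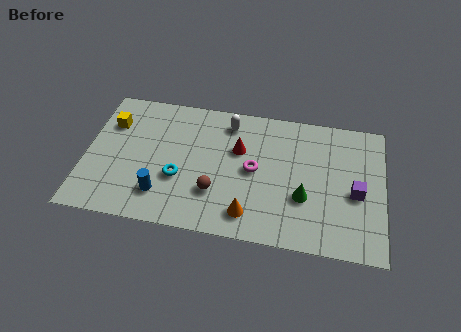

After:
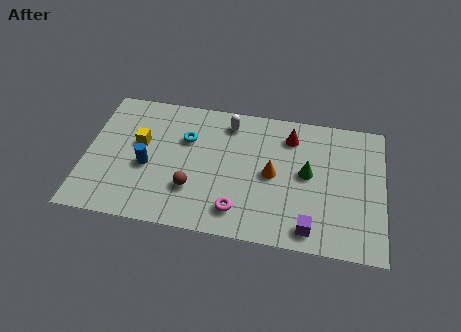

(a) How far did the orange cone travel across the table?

2.5

The orange cone moved from about (7.2, 1.3) to (8.1, 3.6), a distance of √(0.9² + 2.3²) ≈ 2.5.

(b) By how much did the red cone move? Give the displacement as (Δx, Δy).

(2.2, 1.1)

From the two frames, the red cone sits at roughly (6.6, 4.7) before and (8.8, 5.8) after.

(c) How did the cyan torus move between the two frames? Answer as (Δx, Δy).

(0.2, 2.2)

The cyan torus was at about (4.1, 2.7) and moved to about (4.3, 4.9).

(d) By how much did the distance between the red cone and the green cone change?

-1.5

They were about 3.6 units apart before and 2.1 after — 1.5 units closer together.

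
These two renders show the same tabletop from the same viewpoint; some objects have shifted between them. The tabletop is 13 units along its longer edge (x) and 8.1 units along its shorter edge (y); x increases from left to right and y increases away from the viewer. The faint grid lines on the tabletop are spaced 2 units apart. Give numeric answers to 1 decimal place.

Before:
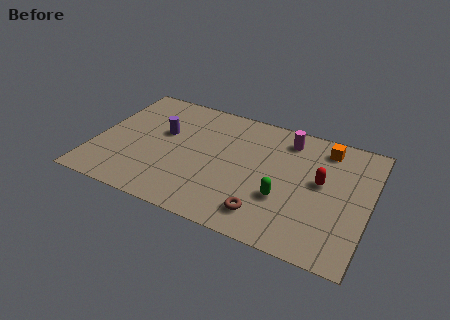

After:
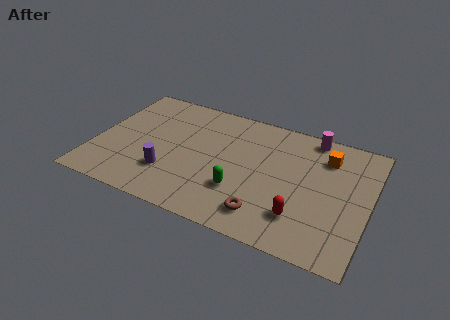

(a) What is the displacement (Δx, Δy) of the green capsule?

(-2.0, -0.3)

The green capsule started near (9.1, 2.8) and ended near (7.1, 2.5).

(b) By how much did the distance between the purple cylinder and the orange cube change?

+0.3

They were about 7.8 units apart before and 8.1 after — 0.3 units further apart.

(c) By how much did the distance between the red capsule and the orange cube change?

+2.0

The distance was about 2.3 in the first image and 4.3 in the second, so they moved 2.0 units further apart.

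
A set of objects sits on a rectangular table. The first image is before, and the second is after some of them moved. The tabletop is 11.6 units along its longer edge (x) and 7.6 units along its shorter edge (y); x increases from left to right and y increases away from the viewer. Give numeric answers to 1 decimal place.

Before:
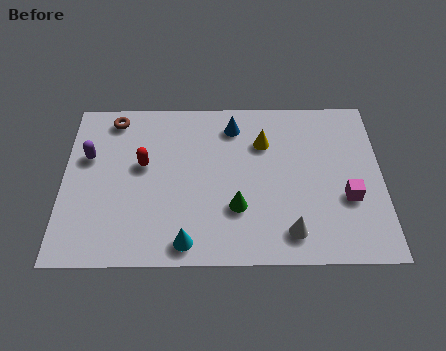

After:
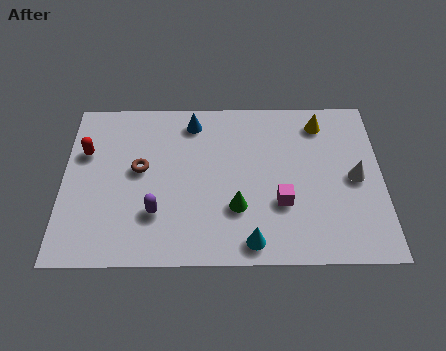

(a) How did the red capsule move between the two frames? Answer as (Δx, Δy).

(-2.1, 0.6)

The red capsule was at about (2.9, 4.4) and moved to about (0.8, 5.0).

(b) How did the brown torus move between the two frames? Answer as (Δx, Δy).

(1.0, -2.4)

The brown torus started near (1.8, 6.6) and ended near (2.8, 4.2).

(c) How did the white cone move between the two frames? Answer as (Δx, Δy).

(2.4, 2.4)

From the two frames, the white cone sits at roughly (8.2, 1.3) before and (10.6, 3.7) after.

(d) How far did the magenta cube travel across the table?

2.4

From (10.3, 2.8) to (7.9, 2.6), the magenta cube covered √(2.4² + 0.2²) ≈ 2.4 units.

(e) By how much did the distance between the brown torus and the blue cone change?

-1.5

The distance was about 4.4 in the first image and 2.9 in the second, so they moved 1.5 units closer together.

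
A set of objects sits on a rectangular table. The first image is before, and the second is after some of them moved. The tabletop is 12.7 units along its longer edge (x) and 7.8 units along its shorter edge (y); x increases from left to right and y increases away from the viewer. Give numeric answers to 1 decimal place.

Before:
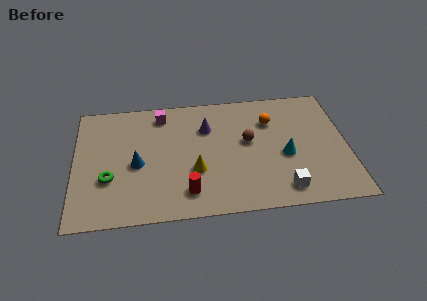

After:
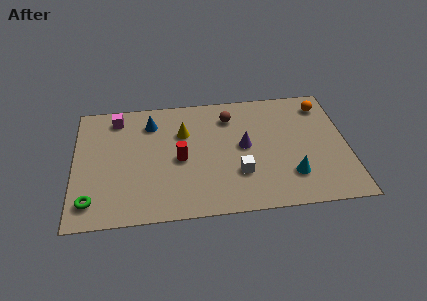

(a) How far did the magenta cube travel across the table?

2.1

From (4.1, 6.6) to (2.0, 6.6), the magenta cube covered √(2.1² + 0.0²) ≈ 2.1 units.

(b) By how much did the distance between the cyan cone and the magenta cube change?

+2.6

The distance was about 6.6 in the first image and 9.2 in the second, so they moved 2.6 units further apart.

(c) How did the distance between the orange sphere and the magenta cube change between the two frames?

+4.5

Before: roughly 5.2 units apart; after: 9.7. That's 4.5 units further apart.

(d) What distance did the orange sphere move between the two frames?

2.6

The orange sphere moved from about (9.2, 5.6) to (11.7, 6.4), a distance of √(2.5² + 0.8²) ≈ 2.6.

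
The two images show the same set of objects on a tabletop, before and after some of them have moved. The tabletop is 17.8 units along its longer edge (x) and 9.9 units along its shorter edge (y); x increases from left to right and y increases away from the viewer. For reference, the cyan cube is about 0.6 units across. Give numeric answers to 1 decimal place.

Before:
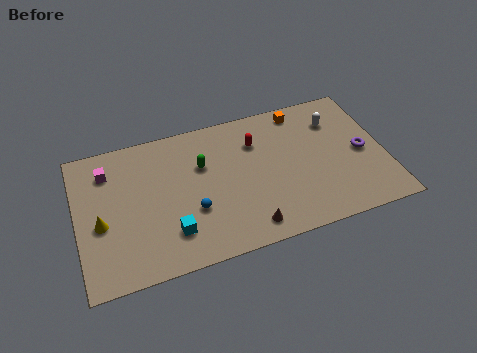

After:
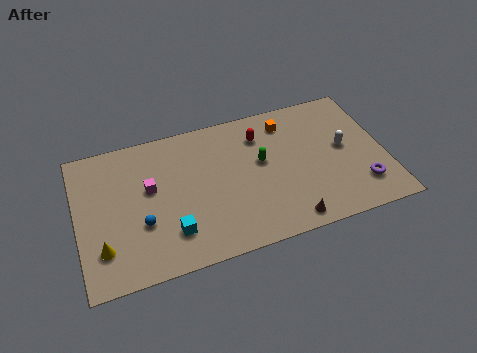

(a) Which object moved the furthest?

the green capsule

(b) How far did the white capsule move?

2.1

From (15.2, 7.4) to (15.5, 5.3), the white capsule covered √(0.3² + 2.1²) ≈ 2.1 units.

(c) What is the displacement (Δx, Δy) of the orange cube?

(-0.9, -0.6)

From the two frames, the orange cube sits at roughly (13.3, 8.7) before and (12.4, 8.1) after.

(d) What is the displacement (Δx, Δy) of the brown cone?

(2.3, -0.3)

The brown cone was at about (9.5, 1.4) and moved to about (11.8, 1.1).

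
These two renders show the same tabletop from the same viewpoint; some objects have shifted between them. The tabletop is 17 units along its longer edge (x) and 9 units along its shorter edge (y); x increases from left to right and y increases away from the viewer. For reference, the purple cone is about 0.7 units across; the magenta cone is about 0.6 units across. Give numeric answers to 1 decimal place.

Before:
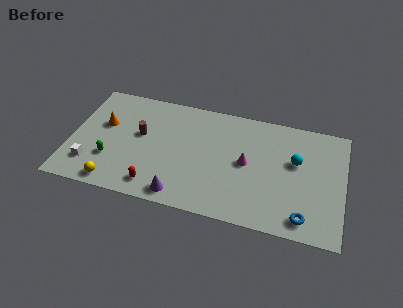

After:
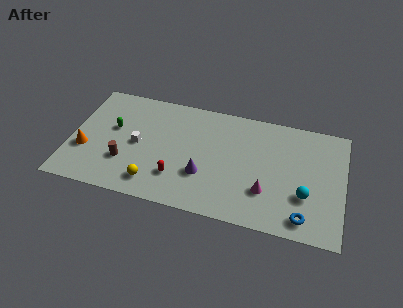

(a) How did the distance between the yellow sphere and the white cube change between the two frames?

+1.1

They were about 1.9 units apart before and 3.0 after — 1.1 units further apart.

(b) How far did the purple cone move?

2.3

From (7.1, 1.1) to (8.4, 3.0), the purple cone covered √(1.3² + 1.9²) ≈ 2.3 units.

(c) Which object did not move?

the blue torus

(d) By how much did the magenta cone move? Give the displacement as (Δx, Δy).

(1.3, -1.9)

The magenta cone started near (11.0, 4.6) and ended near (12.3, 2.7).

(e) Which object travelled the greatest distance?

the white cube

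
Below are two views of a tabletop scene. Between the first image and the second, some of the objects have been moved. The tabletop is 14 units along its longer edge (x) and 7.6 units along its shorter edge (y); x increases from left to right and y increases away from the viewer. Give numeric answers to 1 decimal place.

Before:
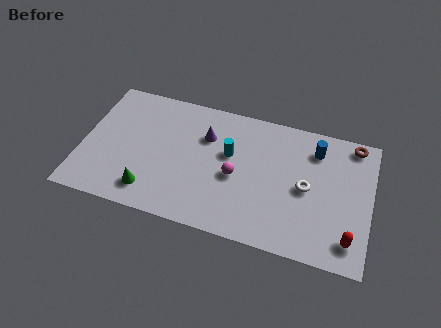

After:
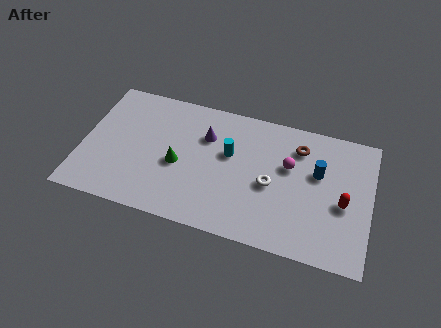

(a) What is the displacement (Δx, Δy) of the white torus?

(-1.7, -0.3)

The white torus started near (10.9, 3.7) and ended near (9.2, 3.4).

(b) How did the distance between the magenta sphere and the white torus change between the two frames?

-1.9

The distance was about 3.4 in the first image and 1.5 in the second, so they moved 1.9 units closer together.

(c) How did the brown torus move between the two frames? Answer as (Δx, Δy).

(-2.6, -0.9)

The brown torus started near (13.0, 6.8) and ended near (10.4, 5.9).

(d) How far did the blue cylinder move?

1.3

The blue cylinder was near (11.2, 6.0) before and (11.4, 4.7) after, so it travelled √(0.2² + 1.3²) ≈ 1.3 units.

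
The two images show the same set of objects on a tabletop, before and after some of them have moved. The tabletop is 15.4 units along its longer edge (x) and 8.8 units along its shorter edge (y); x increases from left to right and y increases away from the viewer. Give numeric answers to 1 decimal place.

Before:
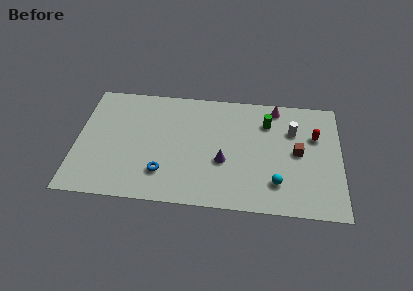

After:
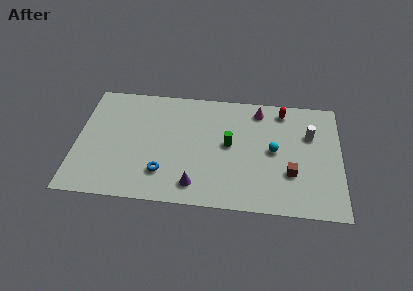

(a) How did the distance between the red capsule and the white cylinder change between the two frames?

+1.0

Before: roughly 1.3 units apart; after: 2.3. That's 1.0 units further apart.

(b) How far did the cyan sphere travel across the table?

2.4

The cyan sphere moved from about (11.7, 2.1) to (11.5, 4.5), a distance of √(0.2² + 2.4²) ≈ 2.4.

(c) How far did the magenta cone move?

1.0

The magenta cone moved from about (11.6, 7.8) to (10.6, 7.5), a distance of √(1.0² + 0.3²) ≈ 1.0.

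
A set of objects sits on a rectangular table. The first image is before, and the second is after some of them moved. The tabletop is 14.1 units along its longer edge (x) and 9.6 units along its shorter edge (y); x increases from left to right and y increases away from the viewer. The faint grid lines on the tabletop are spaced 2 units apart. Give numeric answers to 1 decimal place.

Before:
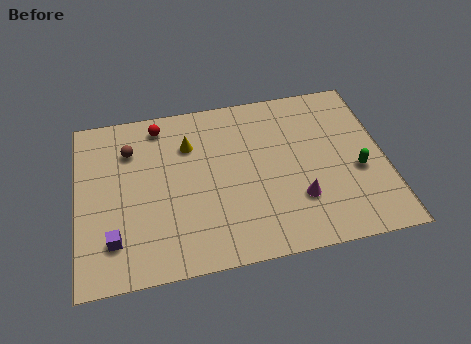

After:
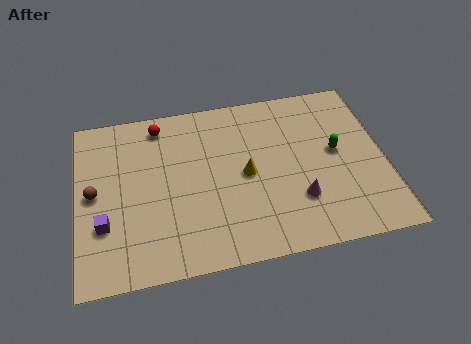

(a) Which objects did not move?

the magenta cone and the red sphere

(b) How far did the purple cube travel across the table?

1.0

The purple cube was near (1.6, 2.2) before and (1.2, 3.1) after, so it travelled √(0.4² + 0.9²) ≈ 1.0 units.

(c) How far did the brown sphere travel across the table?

2.8

The brown sphere moved from about (2.5, 7.1) to (0.8, 4.9), a distance of √(1.7² + 2.2²) ≈ 2.8.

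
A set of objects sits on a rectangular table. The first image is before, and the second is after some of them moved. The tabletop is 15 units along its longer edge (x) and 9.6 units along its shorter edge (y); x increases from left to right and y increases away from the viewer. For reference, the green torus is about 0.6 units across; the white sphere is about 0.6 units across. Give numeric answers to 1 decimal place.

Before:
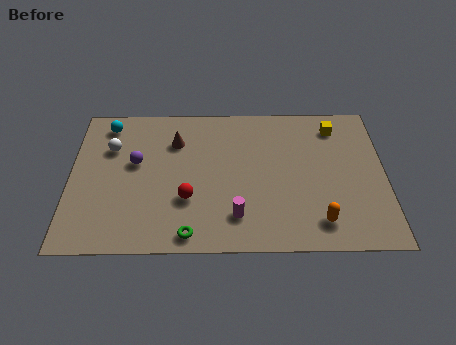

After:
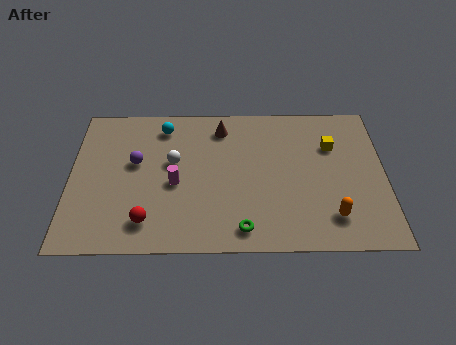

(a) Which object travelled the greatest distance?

the magenta cylinder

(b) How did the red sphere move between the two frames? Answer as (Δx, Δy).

(-1.9, -1.4)

From the two frames, the red sphere sits at roughly (5.6, 3.2) before and (3.7, 1.8) after.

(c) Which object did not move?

the purple sphere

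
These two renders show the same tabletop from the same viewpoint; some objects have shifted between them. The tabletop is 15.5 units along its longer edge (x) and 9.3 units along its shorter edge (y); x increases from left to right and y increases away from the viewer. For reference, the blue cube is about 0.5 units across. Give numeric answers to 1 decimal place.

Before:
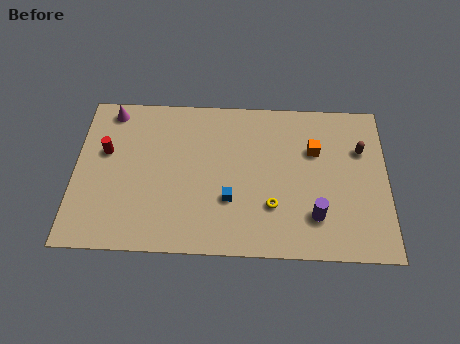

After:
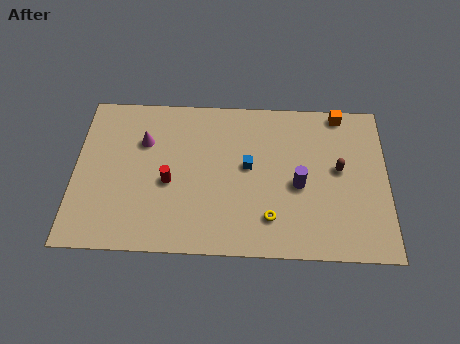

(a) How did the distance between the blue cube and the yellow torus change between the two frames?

+1.1

The distance was about 2.1 in the first image and 3.2 in the second, so they moved 1.1 units further apart.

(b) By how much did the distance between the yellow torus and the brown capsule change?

-1.1

Before: roughly 5.6 units apart; after: 4.5. That's 1.1 units closer together.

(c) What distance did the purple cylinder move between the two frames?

2.0

The purple cylinder was near (11.9, 2.3) before and (11.1, 4.1) after, so it travelled √(0.8² + 1.8²) ≈ 2.0 units.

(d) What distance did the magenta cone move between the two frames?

2.5

The magenta cone was near (1.7, 8.2) before and (3.4, 6.4) after, so it travelled √(1.7² + 1.8²) ≈ 2.5 units.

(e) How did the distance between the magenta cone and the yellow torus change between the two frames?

-2.1

They were about 9.7 units apart before and 7.6 after — 2.1 units closer together.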